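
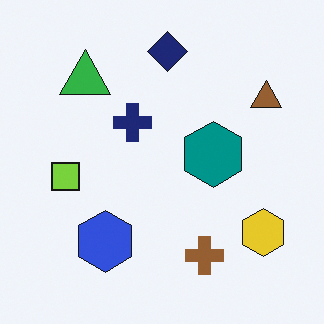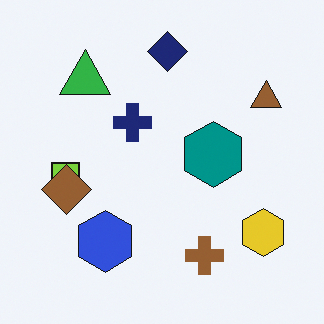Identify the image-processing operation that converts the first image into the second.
Overlaid with an additional brown diamond.

A brown diamond appears in the second image that is absent from the first.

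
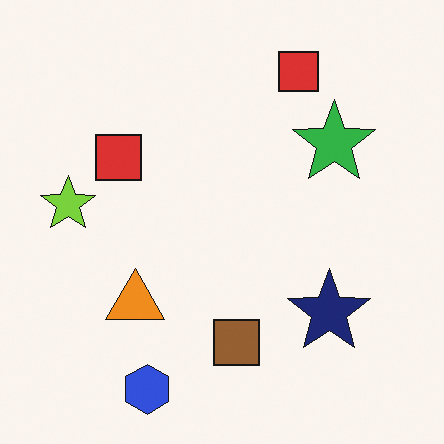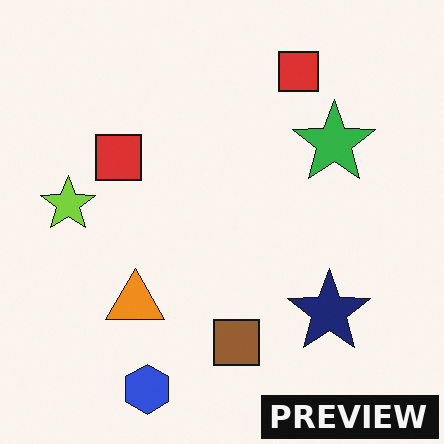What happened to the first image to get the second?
The image was watermarked with the text "PREVIEW" in the lower-right corner.

A dark label reading "PREVIEW" appears in the lower-right corner.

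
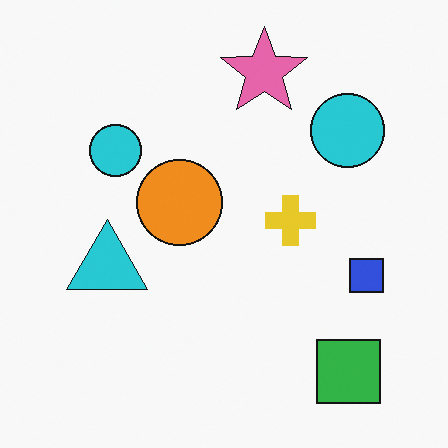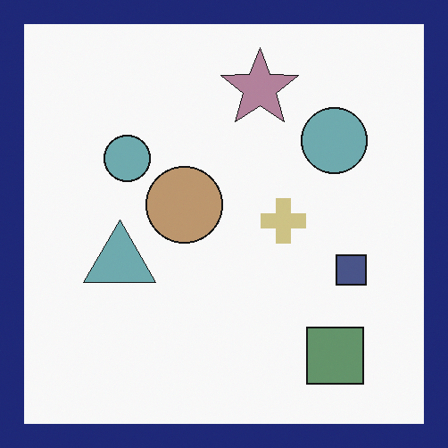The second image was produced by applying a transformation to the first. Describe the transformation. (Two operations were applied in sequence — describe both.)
The transformation is: made much more muted (saturation change), then framed with a navy border.

All colors are more muted and greyish — a global saturation change. A solid navy frame runs around the edge of the second image, with the content slightly shrunk inside it.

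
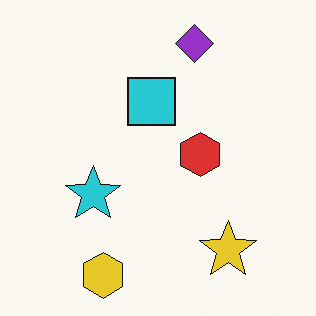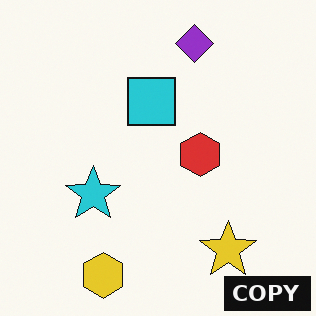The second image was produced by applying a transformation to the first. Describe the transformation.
This is the original image watermarked with the text "COPY" in the lower-right corner.

A dark label reading "COPY" appears in the lower-right corner.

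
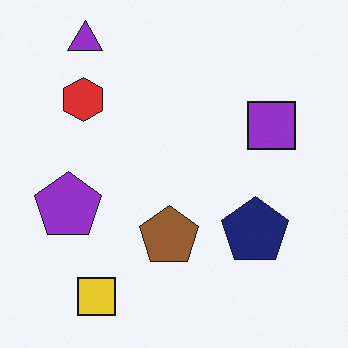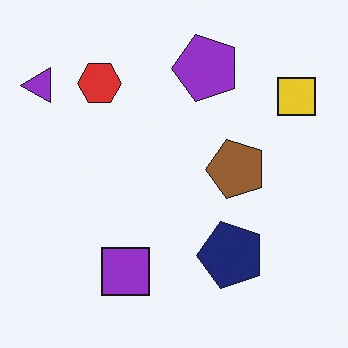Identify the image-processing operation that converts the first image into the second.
The transformation is: transposed (reflected across the top-left ↔ bottom-right diagonal).

Shapes have swapped their row and column positions — what was in the top-right is now in the bottom-left — a diagonal reflection.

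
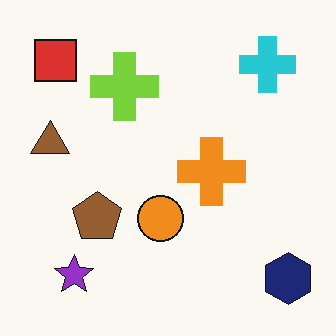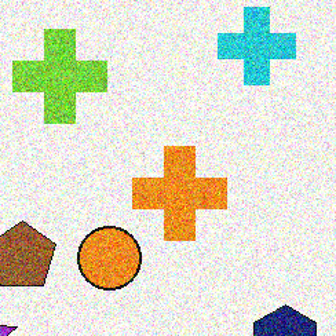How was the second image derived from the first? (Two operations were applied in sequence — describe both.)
This is the original image degraded with a thick layer of grain, then cropped slightly and scaled back up.

Random speckle covers the whole image, including the flat background. The visible shapes are larger and the field of view is narrower; shapes near the original edges may be partly or wholly outside the frame — a crop-and-rescale.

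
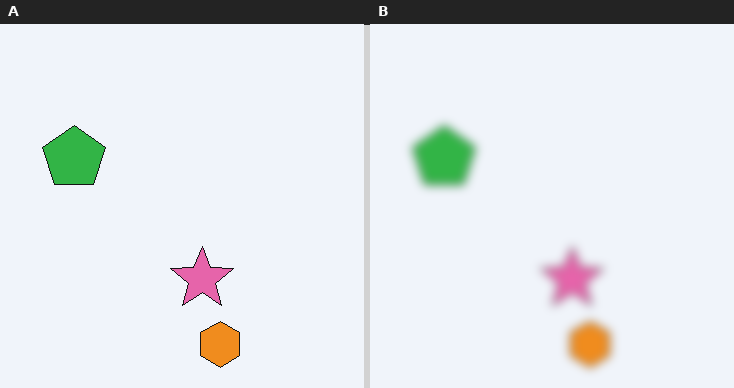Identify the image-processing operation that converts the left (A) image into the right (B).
It was strongly gaussian-blurred.

Shape edges and outlines are uniformly softened across the whole image.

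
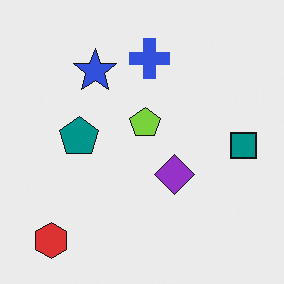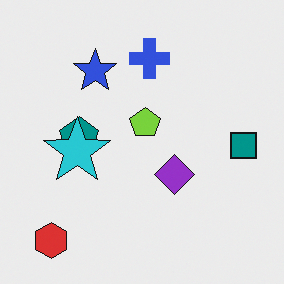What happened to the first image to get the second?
The second image is the first overlaid with an additional cyan star.

A cyan star appears in the second image that is absent from the first.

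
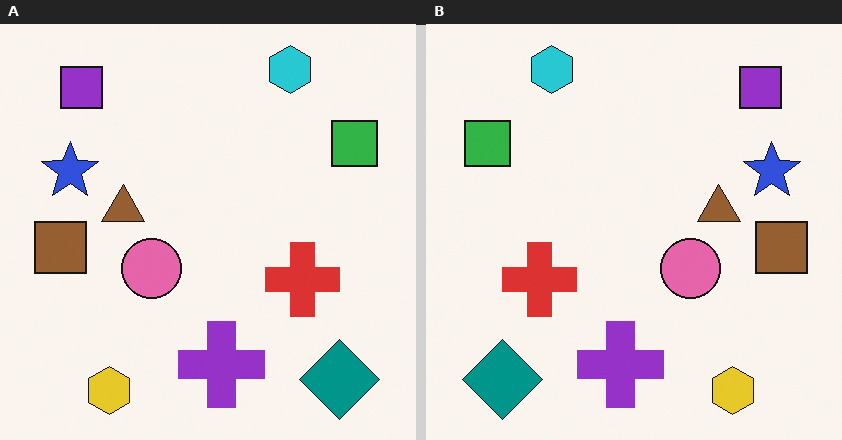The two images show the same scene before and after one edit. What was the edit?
It was flipped horizontally (left ↔ right).

The brown square is in the left of the left (A) image and the right of the right (B) — shapes on opposite sides of the vertical midline have swapped in a mirror flip.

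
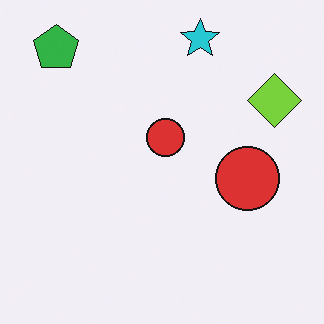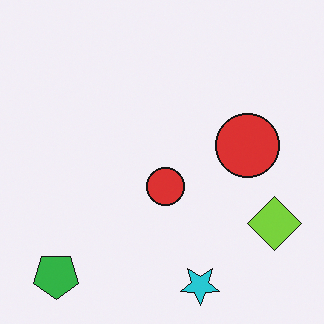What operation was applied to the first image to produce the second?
The second image is the first flipped vertically (top ↔ bottom).

The cyan star is in the top of the first image and the bottom of the second — shapes on opposite sides of the horizontal midline have swapped in a mirror flip.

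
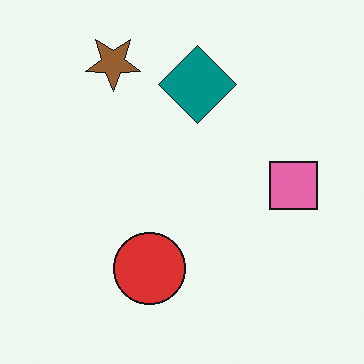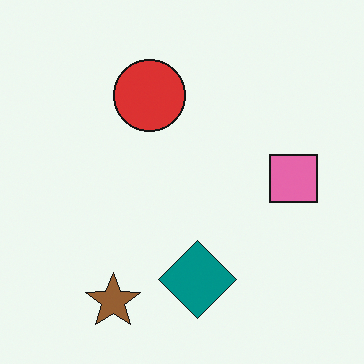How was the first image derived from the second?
The transformation is: flipped vertically (top ↔ bottom).

The brown star is in the bottom-left of the second image and the top-left of the first — shapes on opposite sides of the horizontal midline have swapped in a mirror flip.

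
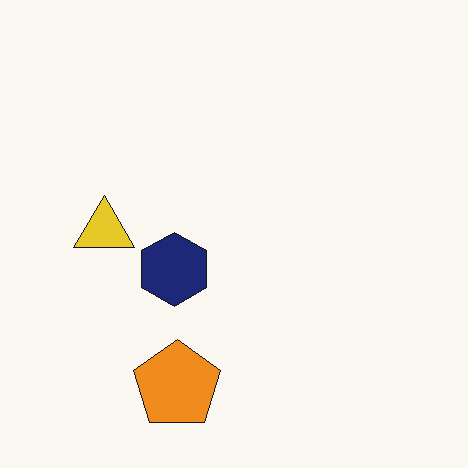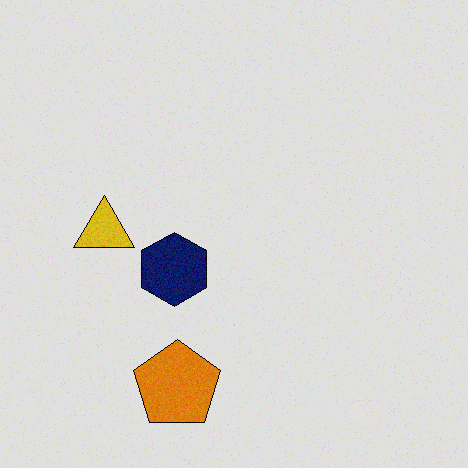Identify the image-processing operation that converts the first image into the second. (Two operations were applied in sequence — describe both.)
The image was degraded with light additive noise, then posterized to a reduced palette.

Random speckle covers the whole image, including the flat background. Each flat color has snapped to a coarser quantized level — most visibly, the near-white background has dropped to a flat grey.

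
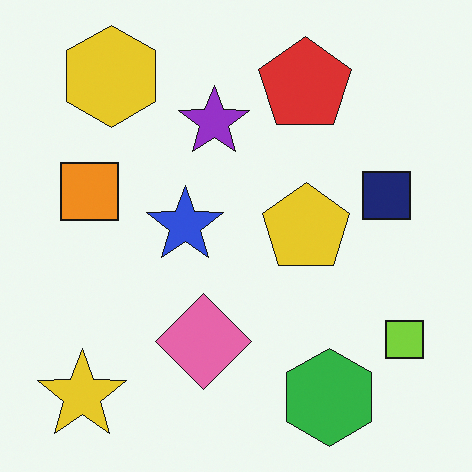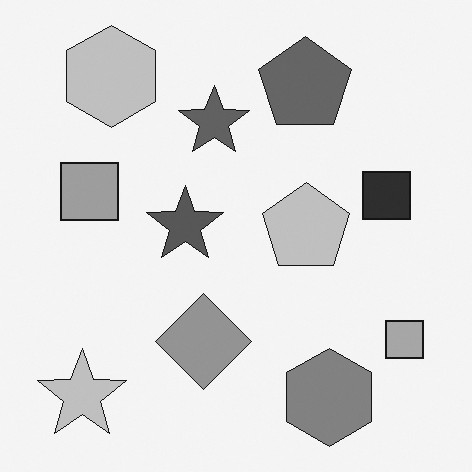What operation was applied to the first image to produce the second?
The second image is the first converted to grayscale.

All color is removed — every shape is now a shade of grey.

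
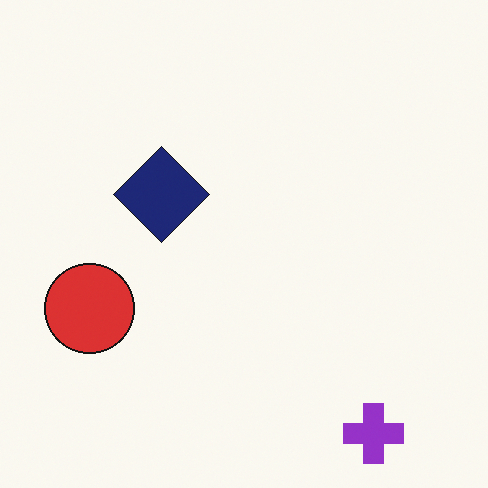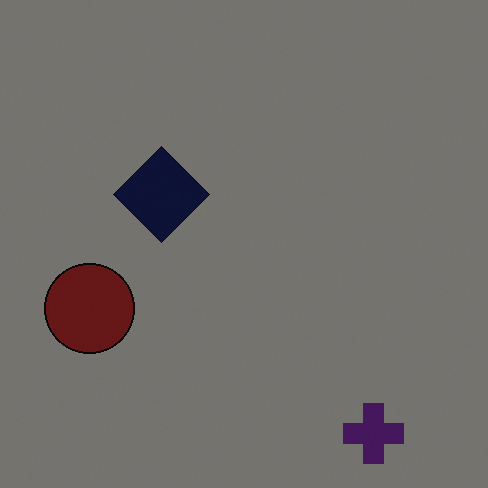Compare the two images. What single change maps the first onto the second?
The image was darkened a lot.

Every pixel — background and shapes alike — is uniformly darkened.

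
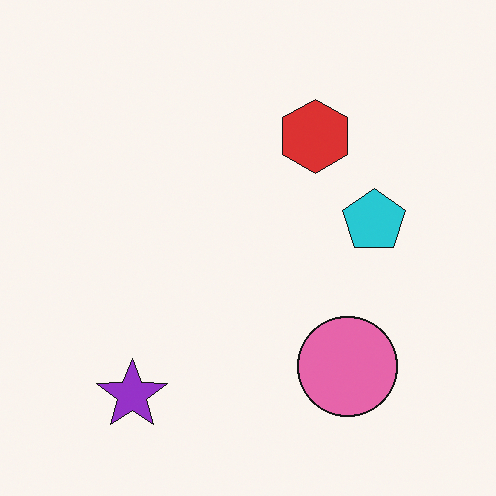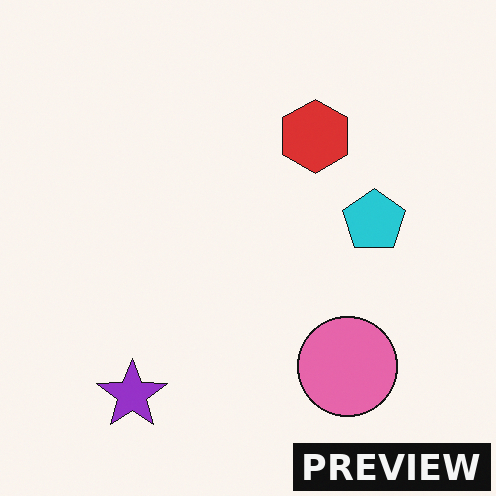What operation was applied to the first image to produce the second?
The image was watermarked with the text "PREVIEW" in the lower-right corner.

A dark label reading "PREVIEW" appears in the lower-right corner.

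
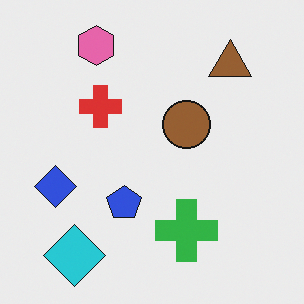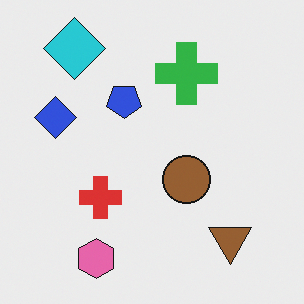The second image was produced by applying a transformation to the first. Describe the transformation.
This is the original image flipped vertically (top ↔ bottom).

The pink hexagon is in the top-left of the first image and the bottom-left of the second — shapes on opposite sides of the horizontal midline have swapped in a mirror flip.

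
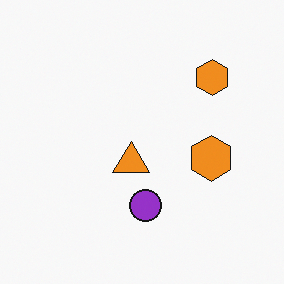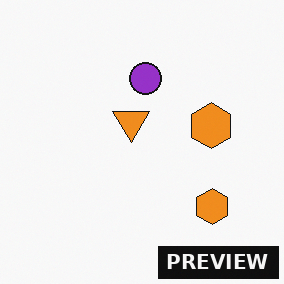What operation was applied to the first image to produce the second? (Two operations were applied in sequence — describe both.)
This is the original image flipped vertically (top ↔ bottom), then watermarked with the text "PREVIEW" in the lower-right corner.

The purple circle is in the bottom of the first image and the top of the second — shapes on opposite sides of the horizontal midline have swapped in a mirror flip. A dark label reading "PREVIEW" appears in the lower-right corner.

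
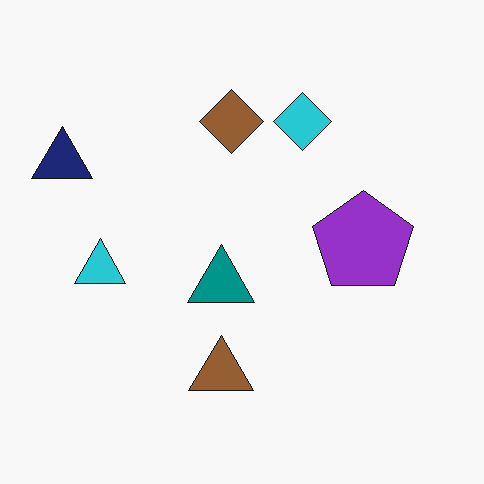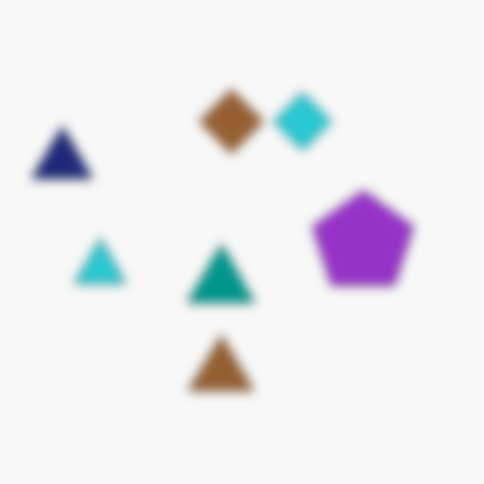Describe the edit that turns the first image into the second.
The image was heavily blurred.

Shape edges and outlines are uniformly softened across the whole image.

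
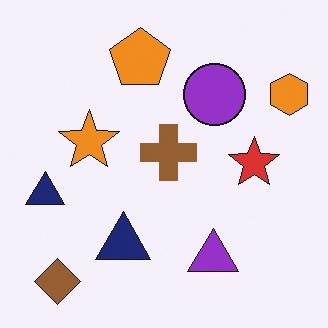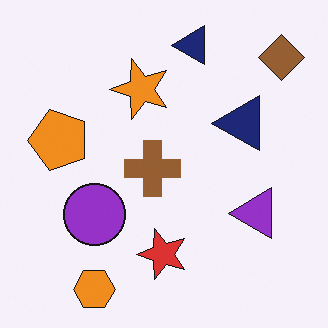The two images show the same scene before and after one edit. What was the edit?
This is the original image transposed (reflected across the top-left ↔ bottom-right diagonal).

Shapes have swapped their row and column positions — what was in the top-right is now in the bottom-left — a diagonal reflection.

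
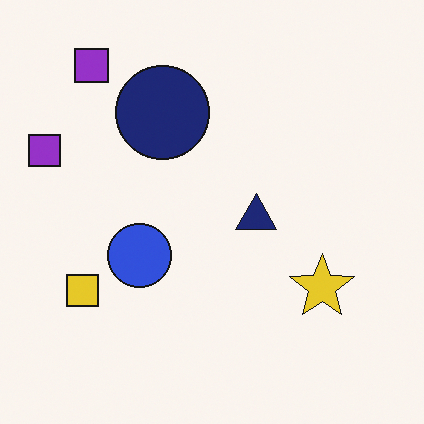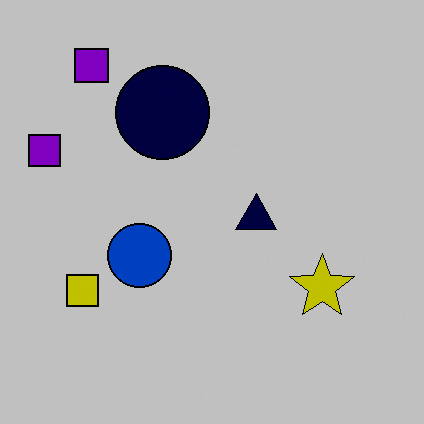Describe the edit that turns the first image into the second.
This is the original image heavily posterized to just a handful of flat colors.

Each flat color has snapped to a coarser quantized level — most visibly, the near-white background has dropped to a flat grey.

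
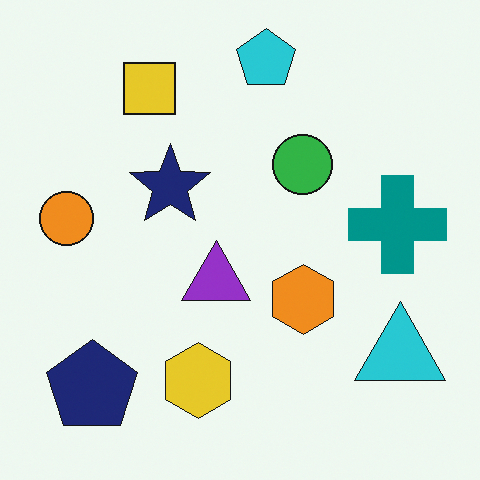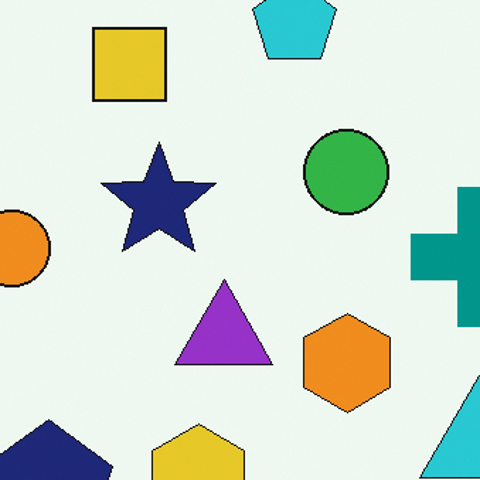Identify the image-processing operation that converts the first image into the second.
This is the original image cropped to a modestly smaller region and rescaled.

The visible shapes are larger and the field of view is narrower; shapes near the original edges may be partly or wholly outside the frame — a crop-and-rescale.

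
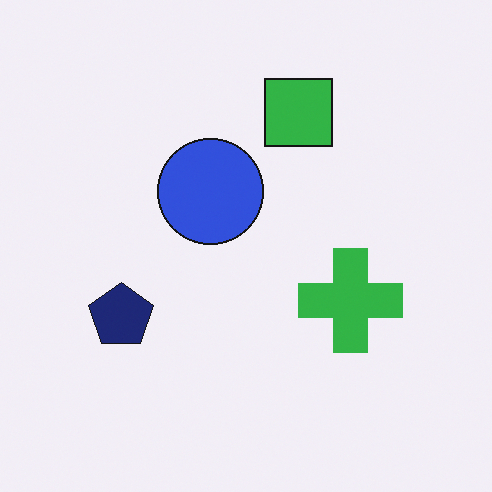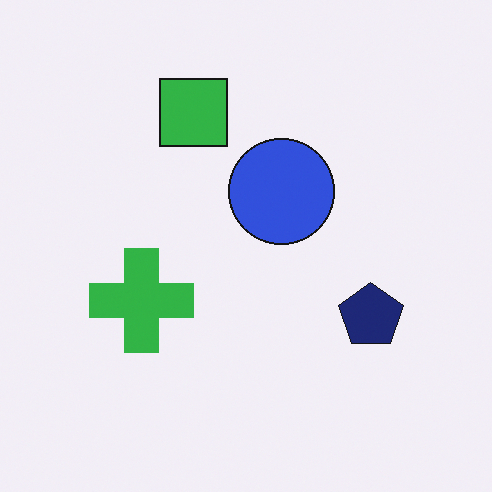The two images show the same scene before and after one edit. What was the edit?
The second image is the first flipped horizontally (left ↔ right).

The navy pentagon is in the left of the first image and the right of the second — shapes on opposite sides of the vertical midline have swapped in a mirror flip.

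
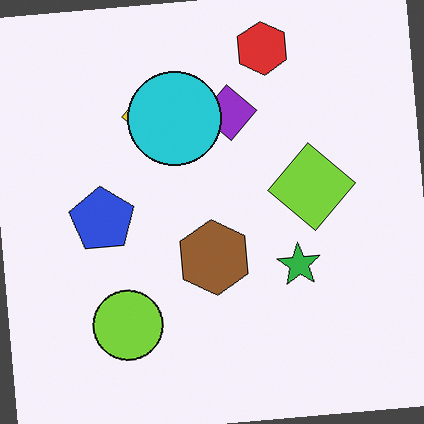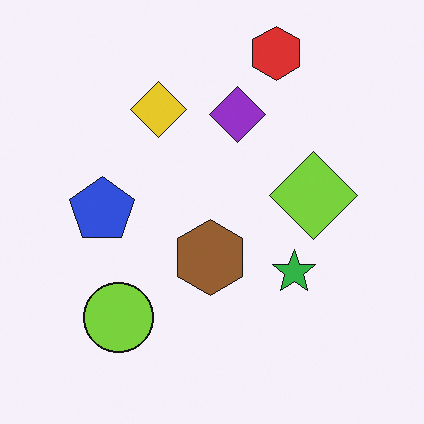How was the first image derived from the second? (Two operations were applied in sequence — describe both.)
Rotated counter-clockwise by a small amount, then overlaid with an additional cyan circle.

Every shape is tilted by the same angle and the image corners show triangular fill wedges — a whole-image rotation by a non-right angle. A cyan circle appears in the first image that is absent from the second.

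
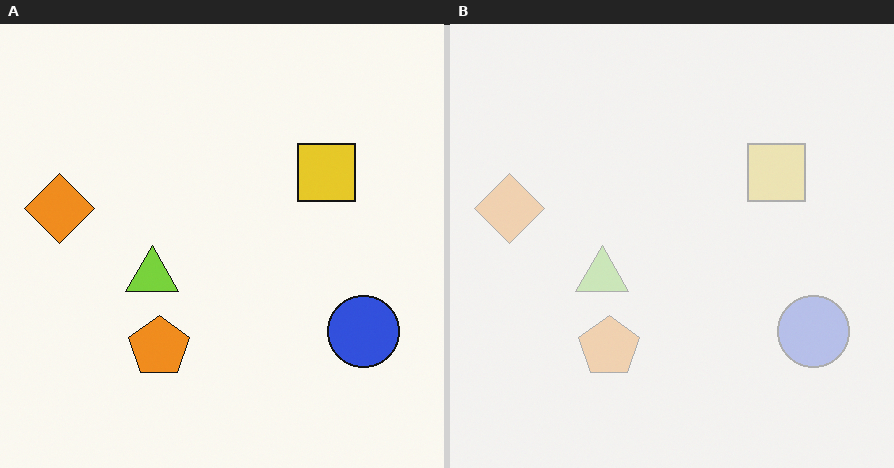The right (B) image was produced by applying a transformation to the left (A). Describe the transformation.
The image was given much lower contrast.

Tones are pushed toward mid-grey across the whole image — a global contrast change.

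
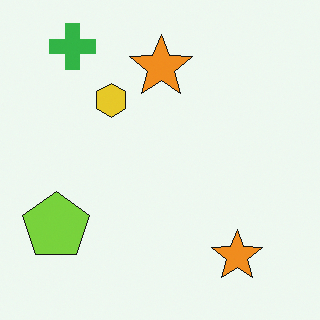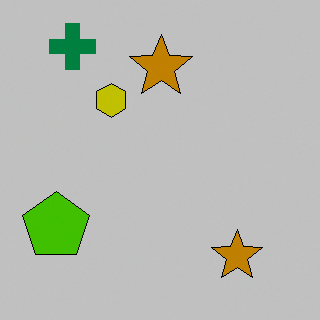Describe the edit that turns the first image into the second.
It was heavily posterized to just a handful of flat colors.

Each flat color has snapped to a coarser quantized level — most visibly, the near-white background has dropped to a flat grey.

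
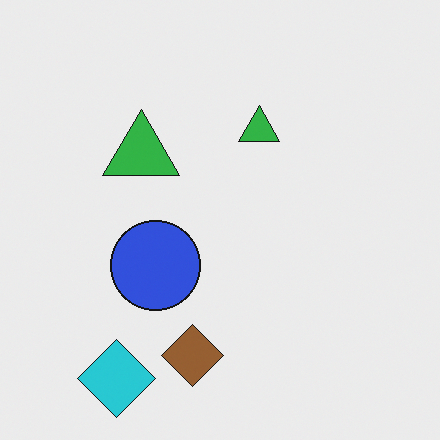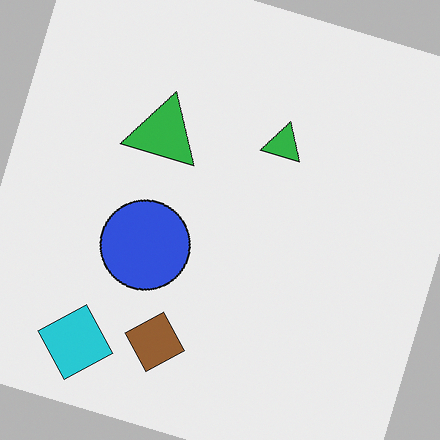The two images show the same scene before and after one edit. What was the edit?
The image was rotated clockwise by a clearly visible amount.

Every shape is tilted by the same angle and the image corners show triangular fill wedges — a whole-image rotation by a non-right angle.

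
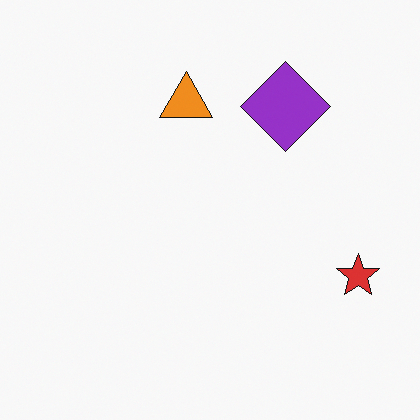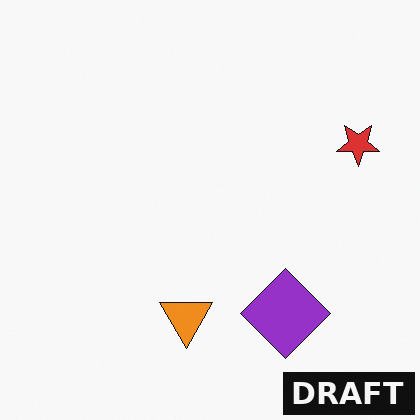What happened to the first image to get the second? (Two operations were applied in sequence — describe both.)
Flipped vertically (top ↔ bottom), then watermarked with the text "DRAFT" in the lower-right corner.

The orange triangle is in the top of the first image and the bottom of the second — shapes on opposite sides of the horizontal midline have swapped in a mirror flip. A dark label reading "DRAFT" appears in the lower-right corner.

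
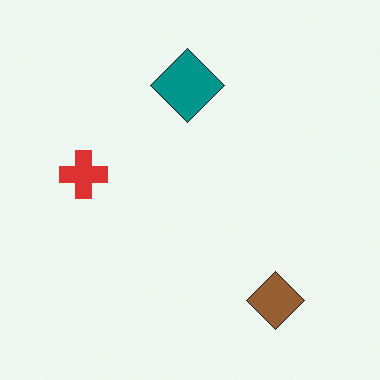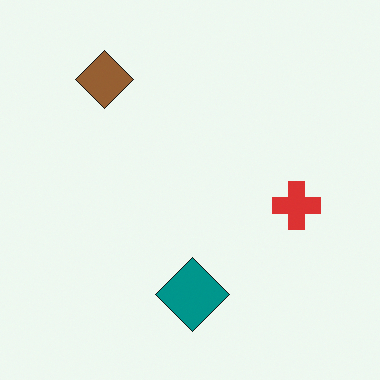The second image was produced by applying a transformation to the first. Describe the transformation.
The image was rotated 180°.

The brown diamond sits in the bottom-right of the first image and the top-left of the second — consistent with a whole-image 180° rotation.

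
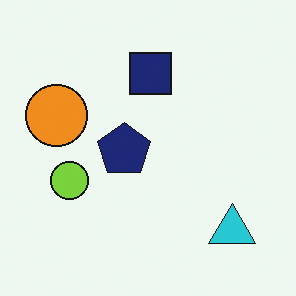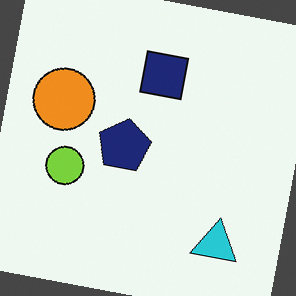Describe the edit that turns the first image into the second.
Rotated clockwise by a slight angle.

Every shape is tilted by the same angle and the image corners show triangular fill wedges — a whole-image rotation by a non-right angle.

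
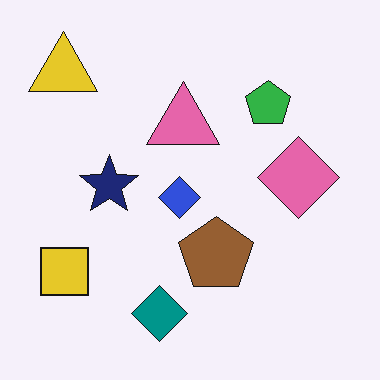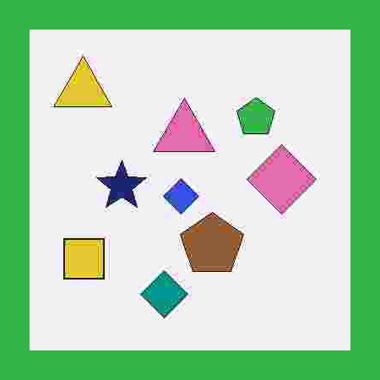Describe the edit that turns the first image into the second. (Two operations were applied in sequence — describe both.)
It was heavily JPEG-compressed with obvious blocking artifacts, then framed with a green border.

Blocky 8×8 compression artifacts appear around shape edges and the flat background shows ringing — characteristic JPEG degradation. A solid green frame runs around the edge of the second image, with the content slightly shrunk inside it.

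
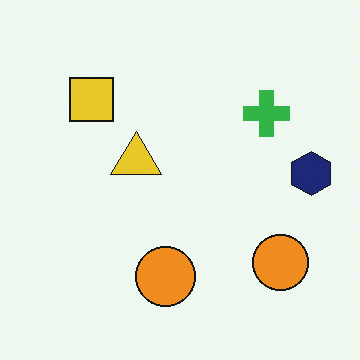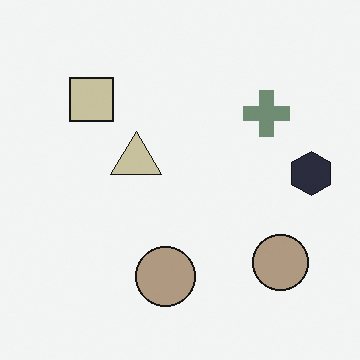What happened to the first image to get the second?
It was made much more muted (saturation change).

All colors are more muted and greyish — a global saturation change.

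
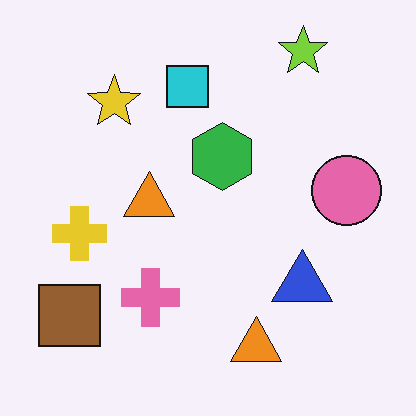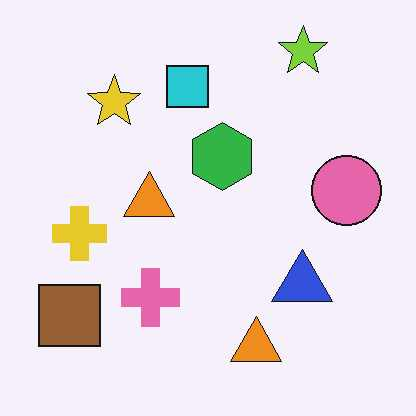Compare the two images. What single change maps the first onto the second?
JPEG-compressed with visible artifacts.

Blocky 8×8 compression artifacts appear around shape edges and the flat background shows ringing — characteristic JPEG degradation.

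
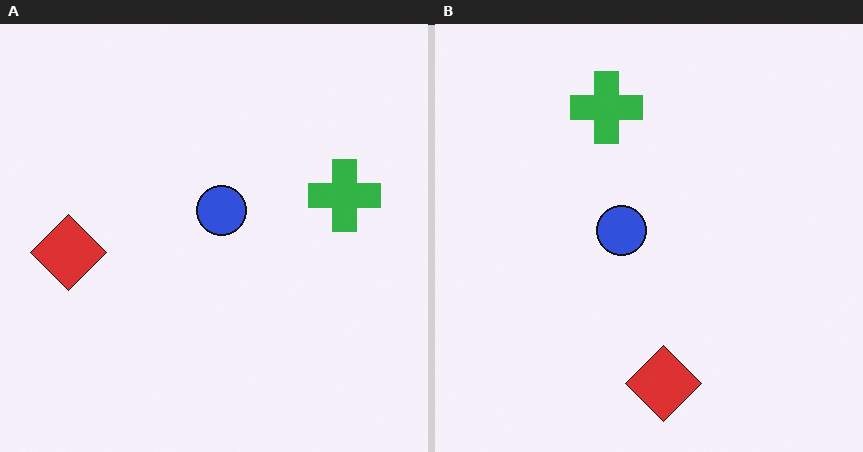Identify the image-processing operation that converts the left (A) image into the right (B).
The image was rotated 90° counter-clockwise.

The red diamond sits in the left of the left (A) image and the bottom of the right (B) — consistent with a whole-image 90° counter-clockwise rotation.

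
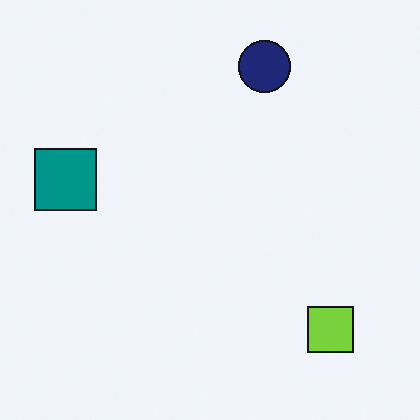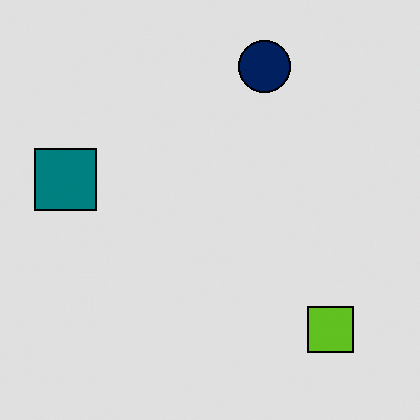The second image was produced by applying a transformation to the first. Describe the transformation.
Moderately posterized.

Each flat color has snapped to a coarser quantized level — most visibly, the near-white background has dropped to a flat grey.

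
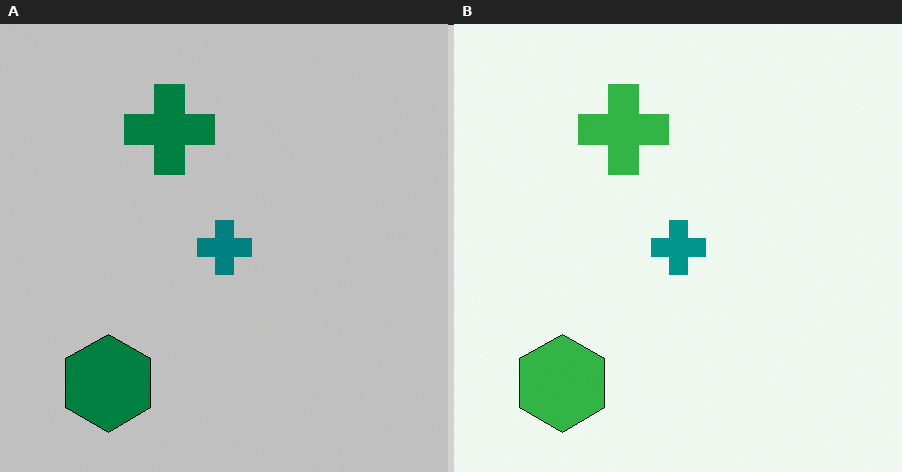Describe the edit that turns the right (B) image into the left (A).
The left (A) image is the right (B) aggressively posterized.

Each flat color has snapped to a coarser quantized level — most visibly, the near-white background has dropped to a flat grey.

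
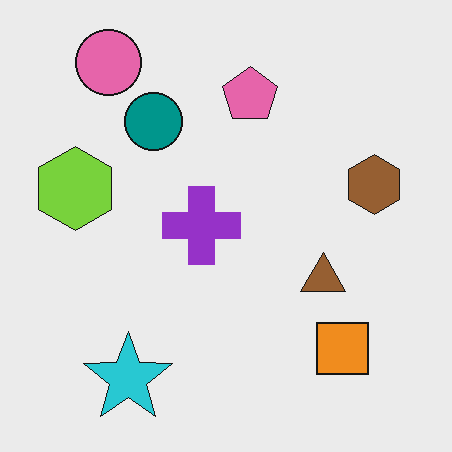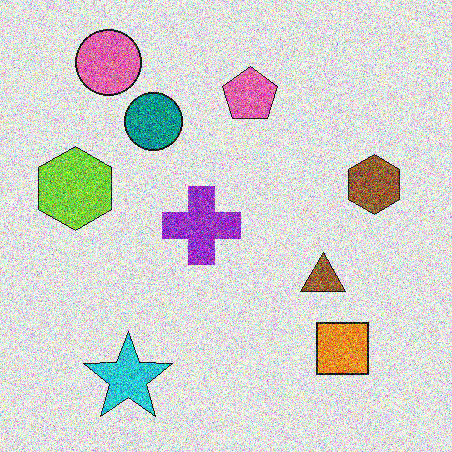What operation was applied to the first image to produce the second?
This is the original image degraded with strong gaussian noise.

Random speckle covers the whole image, including the flat background.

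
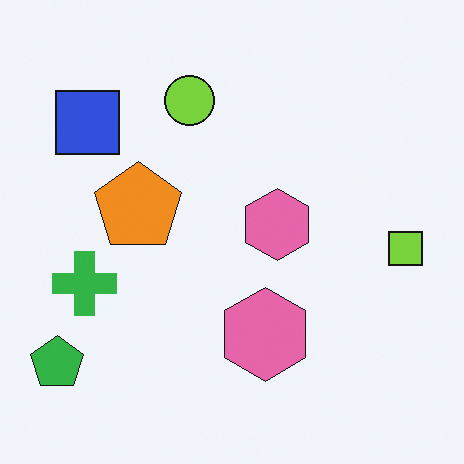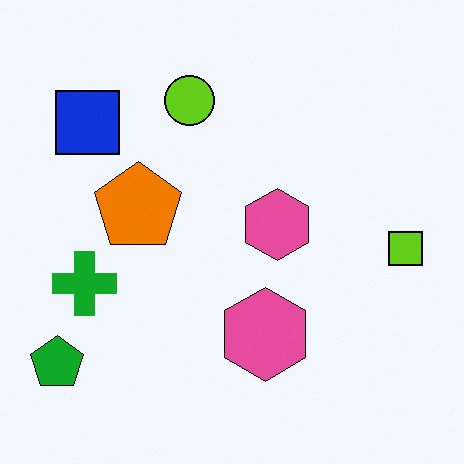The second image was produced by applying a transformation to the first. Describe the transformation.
The transformation is: given slightly increased contrast.

Tones are pushed away from mid-grey across the whole image — a global contrast change.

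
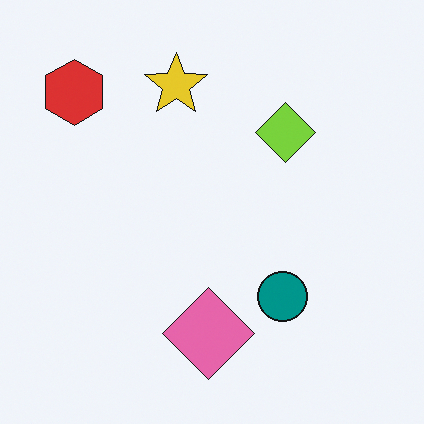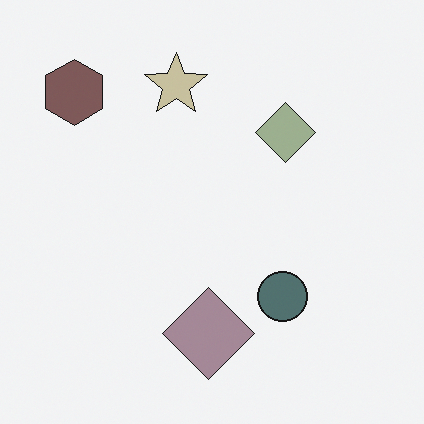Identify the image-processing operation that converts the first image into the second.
The image was heavily desaturated.

All colors are more muted and greyish — a global saturation change.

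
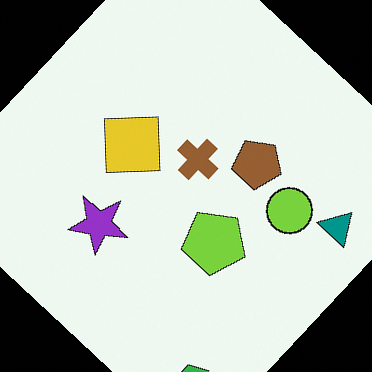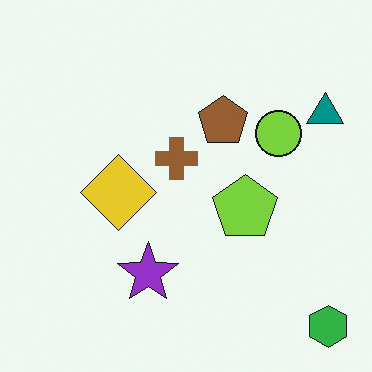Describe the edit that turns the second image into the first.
The transformation is: rotated clockwise by a large amount — several tens of degrees.

Every shape is tilted by the same angle and the image corners show triangular fill wedges — a whole-image rotation by a non-right angle.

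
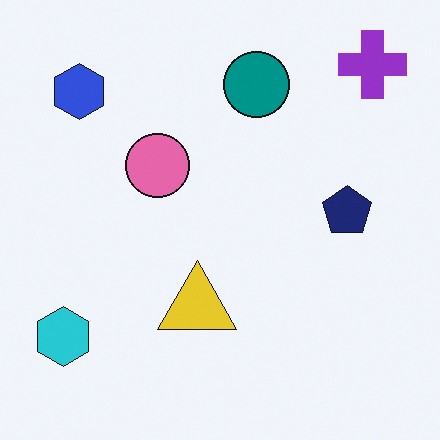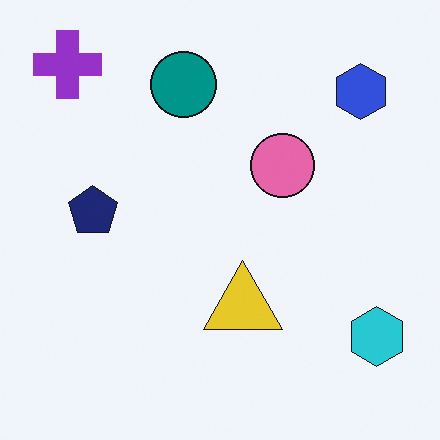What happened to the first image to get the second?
The second image is the first flipped horizontally (left ↔ right).

The cyan hexagon is in the bottom-left of the first image and the bottom-right of the second — shapes on opposite sides of the vertical midline have swapped in a mirror flip.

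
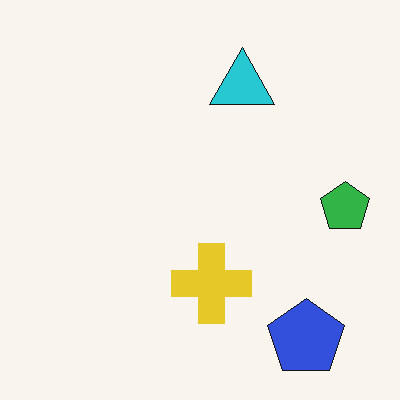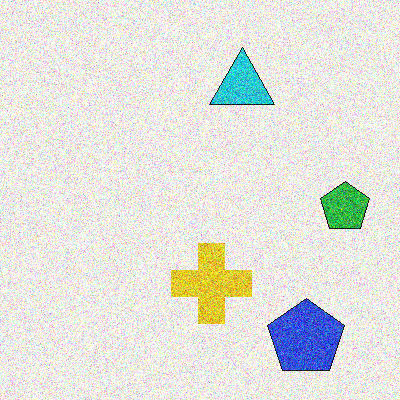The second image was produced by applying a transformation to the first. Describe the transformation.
Degraded with strong gaussian noise.

Random speckle covers the whole image, including the flat background.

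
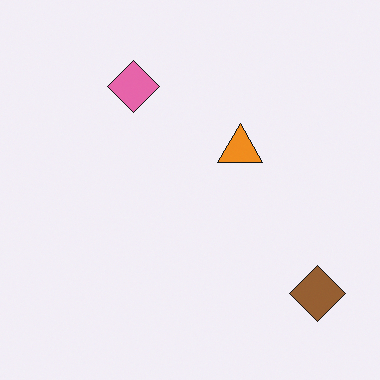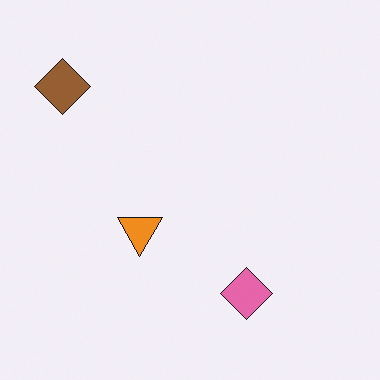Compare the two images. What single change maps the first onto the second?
It was rotated 180°.

The brown diamond sits in the bottom-right of the first image and the top-left of the second — consistent with a whole-image 180° rotation.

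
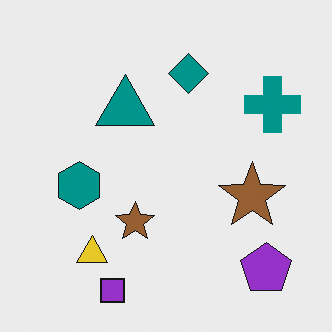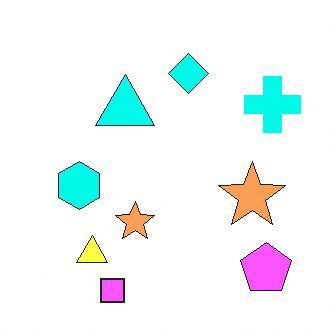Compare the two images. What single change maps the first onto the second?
The image was brightened a lot.

Every pixel — background and shapes alike — is uniformly brightened.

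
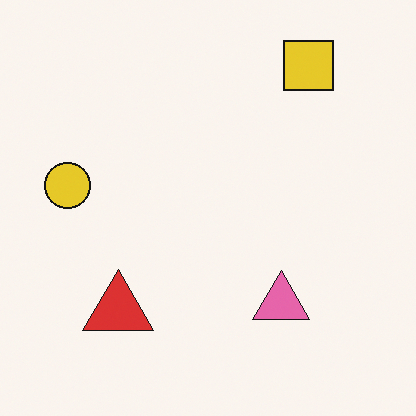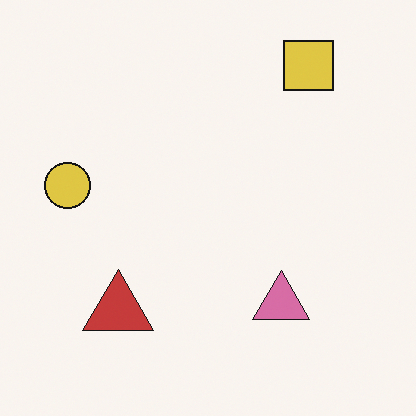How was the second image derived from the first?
The image was slightly desaturated.

All colors are more muted and greyish — a global saturation change.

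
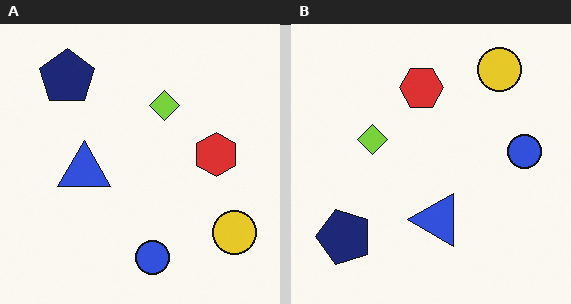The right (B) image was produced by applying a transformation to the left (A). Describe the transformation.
The image was rotated 90° counter-clockwise.

The yellow circle sits in the bottom-right of the left (A) image and the top-right of the right (B) — consistent with a whole-image 90° counter-clockwise rotation.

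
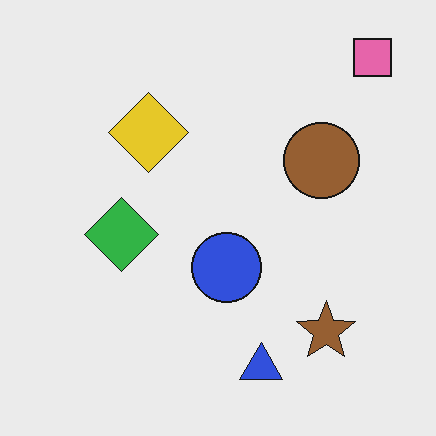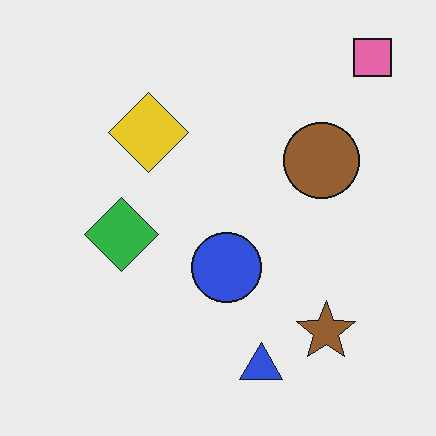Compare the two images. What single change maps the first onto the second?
The transformation is: JPEG-compressed with visible artifacts.

Blocky 8×8 compression artifacts appear around shape edges and the flat background shows ringing — characteristic JPEG degradation.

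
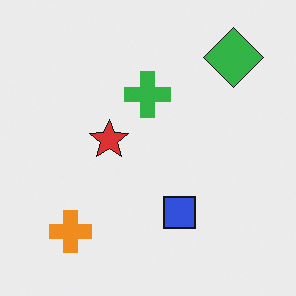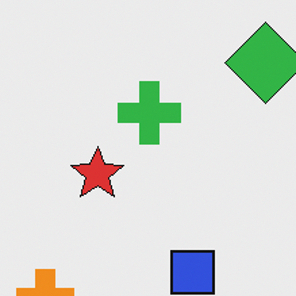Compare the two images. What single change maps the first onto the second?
Cropped slightly and scaled back up.

The visible shapes are larger and the field of view is narrower; shapes near the original edges may be partly or wholly outside the frame — a crop-and-rescale.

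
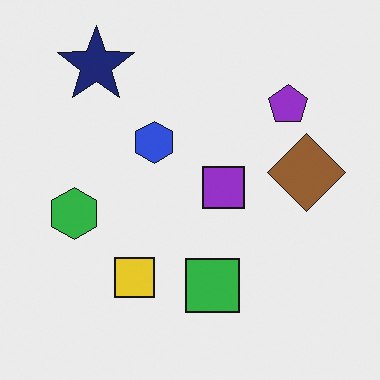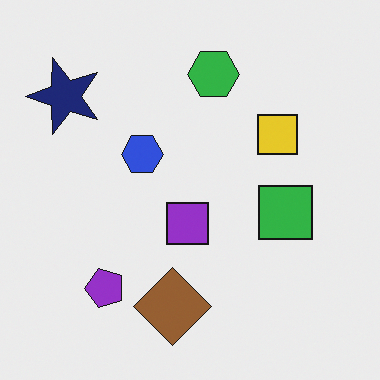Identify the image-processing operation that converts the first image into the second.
The second image is the first transposed (reflected across the top-left ↔ bottom-right diagonal).

Shapes have swapped their row and column positions — what was in the top-right is now in the bottom-left — a diagonal reflection.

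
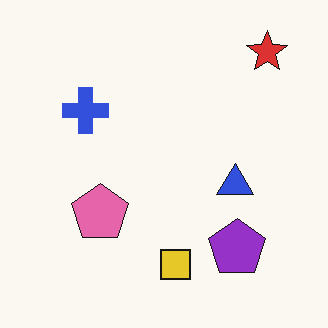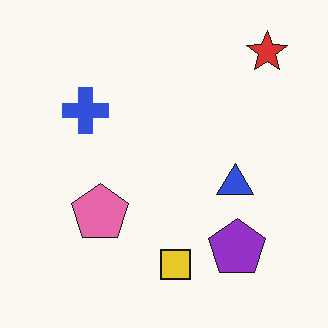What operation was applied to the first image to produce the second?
Given moderate JPEG compression.

Blocky 8×8 compression artifacts appear around shape edges and the flat background shows ringing — characteristic JPEG degradation.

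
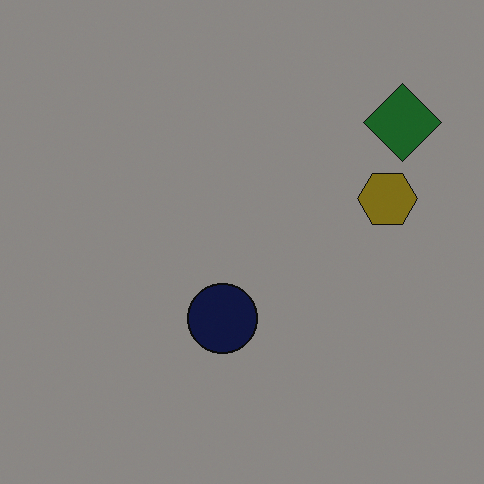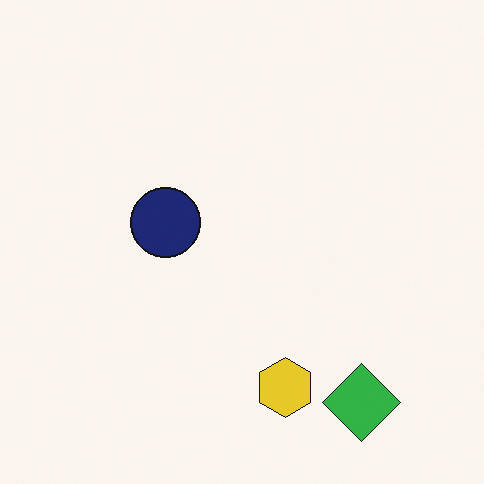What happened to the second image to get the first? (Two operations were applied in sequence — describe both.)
It was rotated 90° counter-clockwise, then noticeably darkened.

The green diamond sits in the bottom-right of the second image and the top-right of the first — consistent with a whole-image 90° counter-clockwise rotation. Every pixel — background and shapes alike — is uniformly darkened.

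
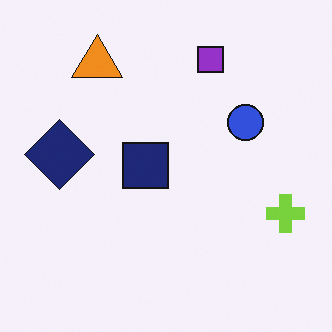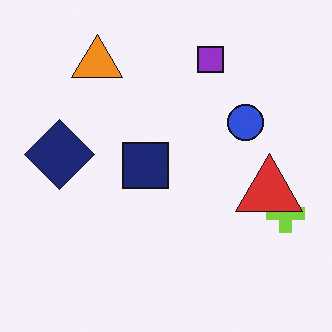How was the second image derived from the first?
This is the original image overlaid with an additional red triangle.

A red triangle appears in the second image that is absent from the first.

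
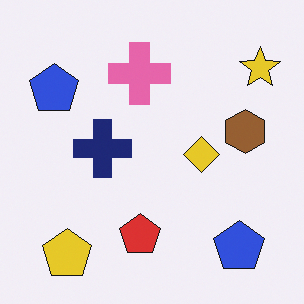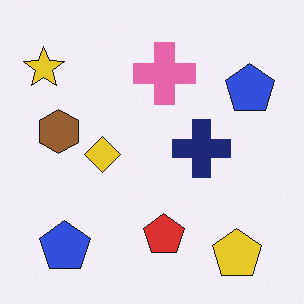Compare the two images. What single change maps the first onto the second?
The transformation is: flipped horizontally (left ↔ right).

The yellow star is in the top-right of the first image and the top-left of the second — shapes on opposite sides of the vertical midline have swapped in a mirror flip.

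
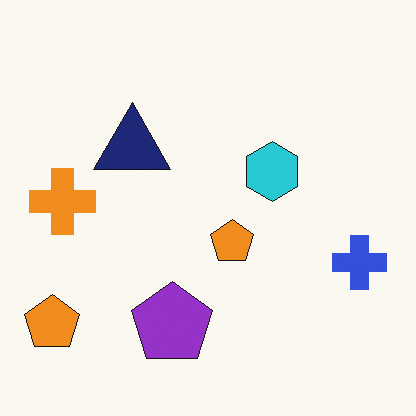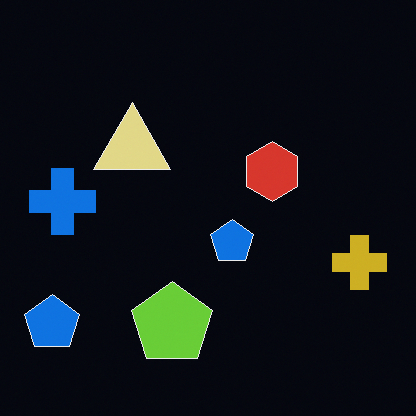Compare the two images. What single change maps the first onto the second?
It was color-inverted (negative).

The light background has become dark and every shape's color is its complement — a photographic negative.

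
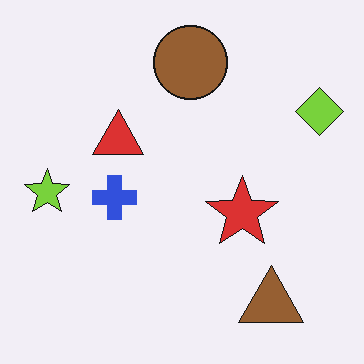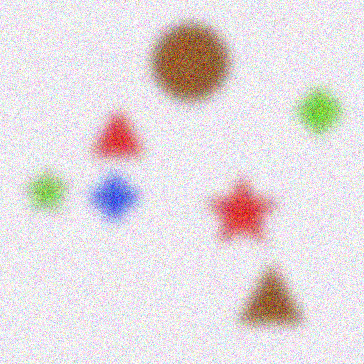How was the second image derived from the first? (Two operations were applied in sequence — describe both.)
The second image is the first strongly gaussian-blurred, then degraded with visible gaussian noise.

Shape edges and outlines are uniformly softened across the whole image. Random speckle covers the whole image, including the flat background.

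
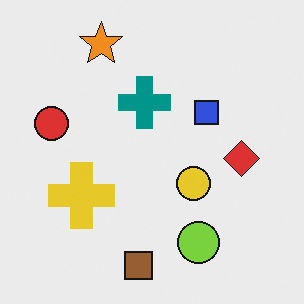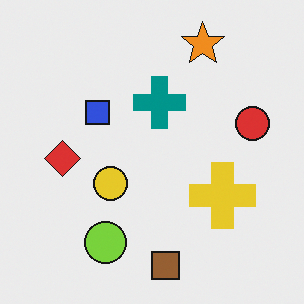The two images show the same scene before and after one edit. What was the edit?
The transformation is: flipped horizontally (left ↔ right).

The red circle is in the left of the first image and the right of the second — shapes on opposite sides of the vertical midline have swapped in a mirror flip.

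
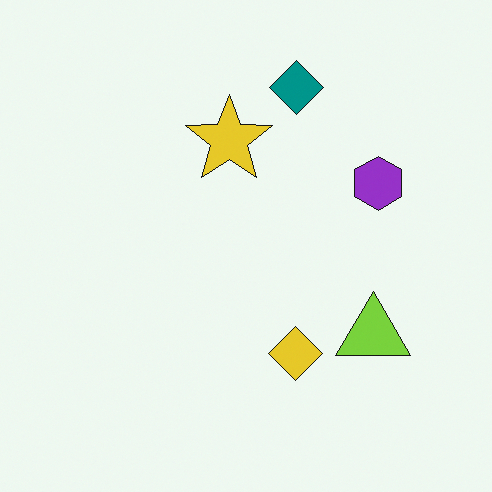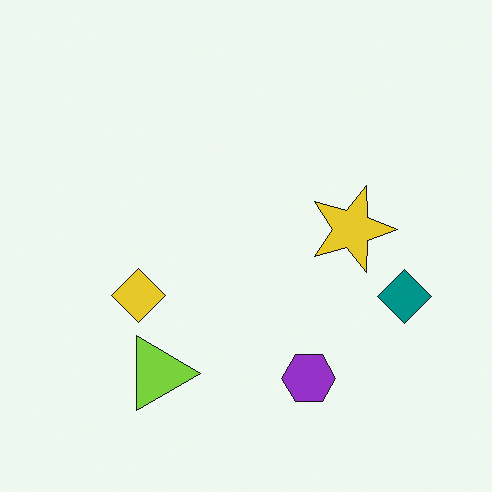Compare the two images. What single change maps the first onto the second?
The transformation is: rotated 90° clockwise.

The teal diamond sits in the top of the first image and the right of the second — consistent with a whole-image 90° clockwise rotation.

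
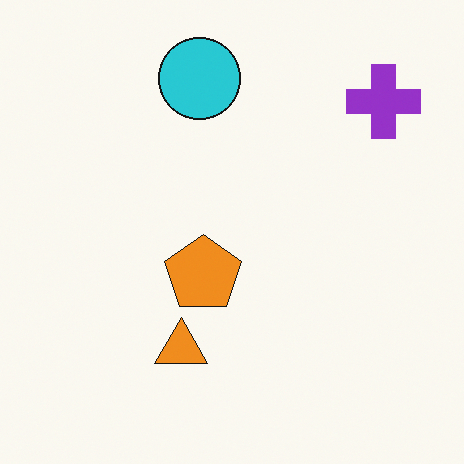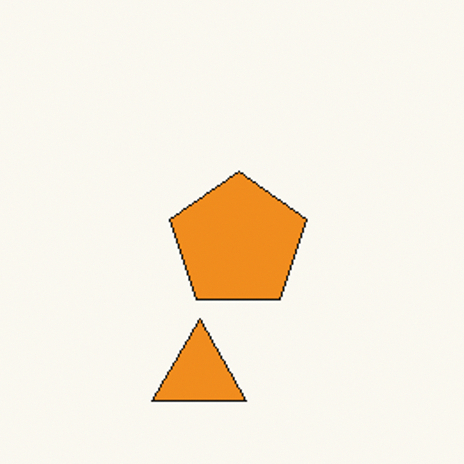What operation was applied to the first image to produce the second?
The second image is the first cropped to a noticeably smaller region and rescaled.

The visible shapes are larger and the field of view is narrower; shapes near the original edges may be partly or wholly outside the frame — a crop-and-rescale.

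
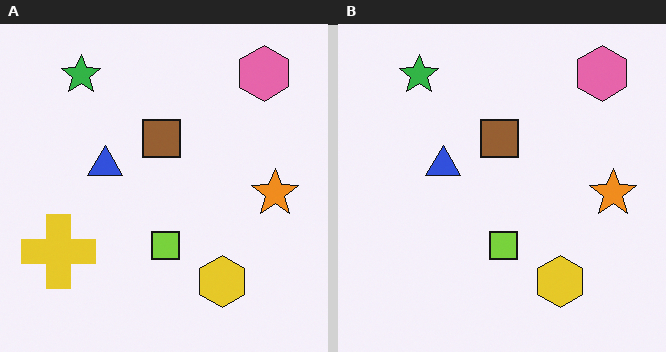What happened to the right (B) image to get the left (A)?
This is the original image overlaid with an additional yellow cross.

A yellow cross appears in the left (A) image that is absent from the right (B).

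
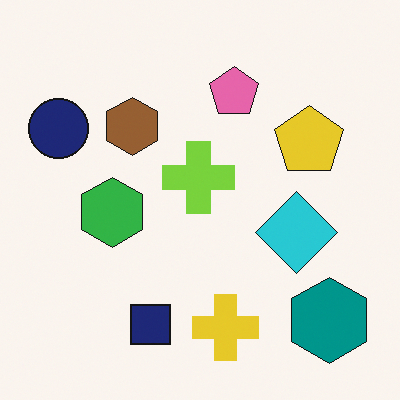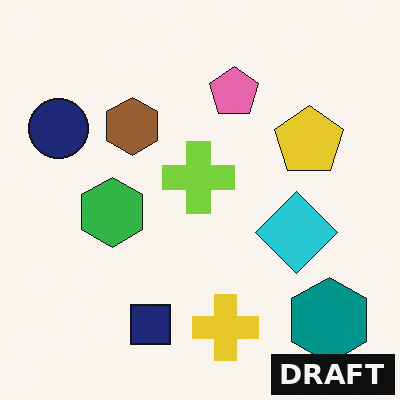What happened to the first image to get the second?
It was watermarked with the text "DRAFT" in the lower-right corner.

A dark label reading "DRAFT" appears in the lower-right corner.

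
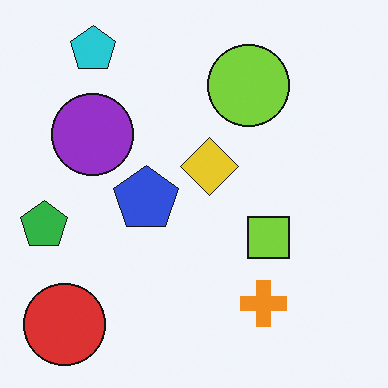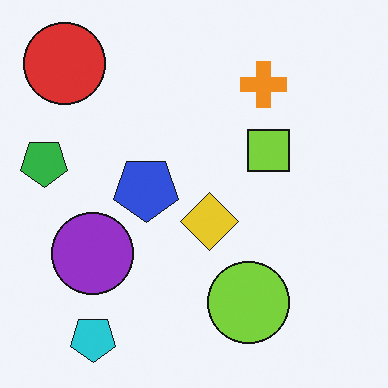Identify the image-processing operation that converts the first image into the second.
It was flipped vertically (top ↔ bottom).

The cyan pentagon is in the top-left of the first image and the bottom-left of the second — shapes on opposite sides of the horizontal midline have swapped in a mirror flip.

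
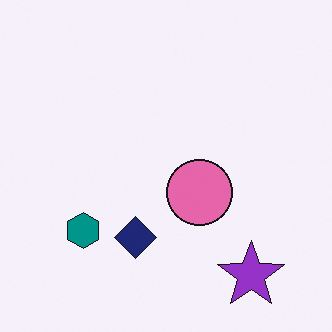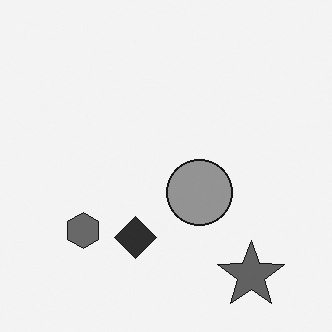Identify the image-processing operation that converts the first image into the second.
It was converted to grayscale.

All color is removed — every shape is now a shade of grey.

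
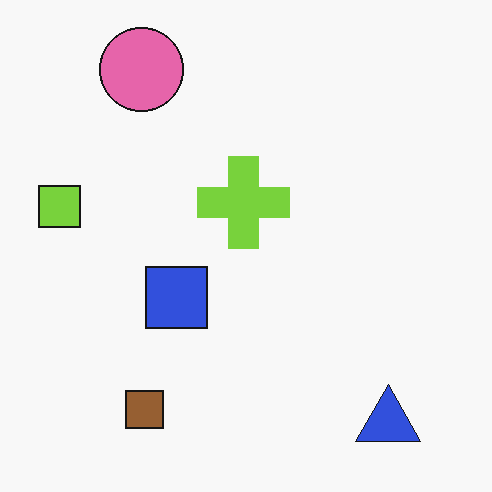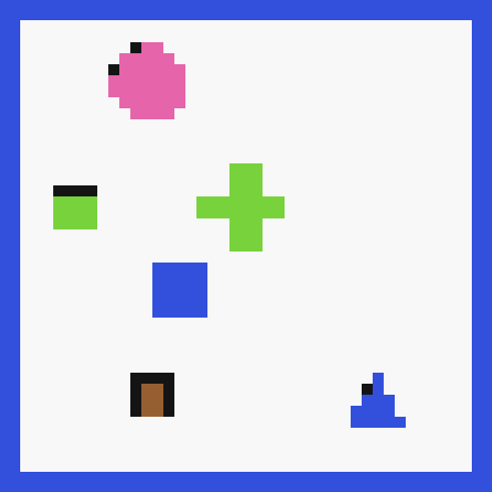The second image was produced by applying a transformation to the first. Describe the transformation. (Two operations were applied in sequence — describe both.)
It was coarsely pixelated, then framed with a blue border.

Shapes are reduced to large square blocks; fine edges and outlines are lost — a downscale-then-upscale (mosaic) effect. A solid blue frame runs around the edge of the second image, with the content slightly shrunk inside it.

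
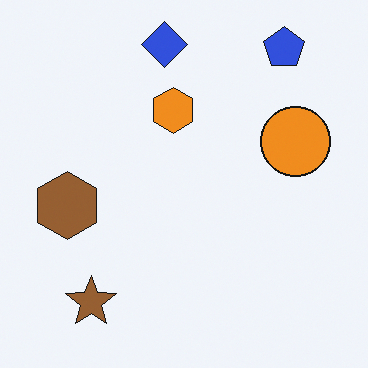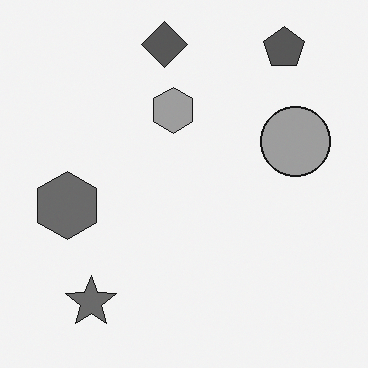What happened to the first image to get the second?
Converted to grayscale.

All color is removed — every shape is now a shade of grey.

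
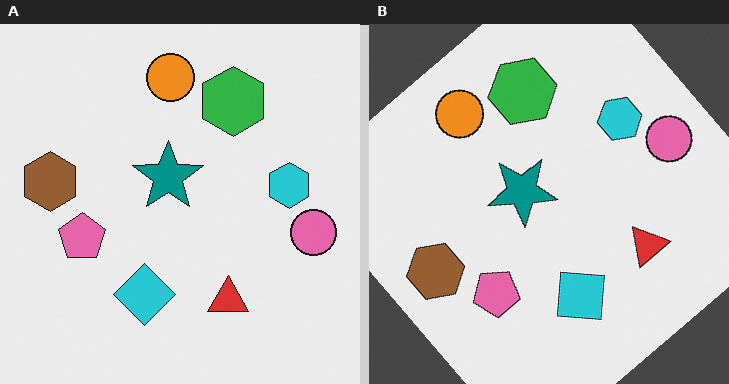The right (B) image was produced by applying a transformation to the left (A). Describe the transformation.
Rotated counter-clockwise by a large amount — several tens of degrees.

Every shape is tilted by the same angle and the image corners show triangular fill wedges — a whole-image rotation by a non-right angle.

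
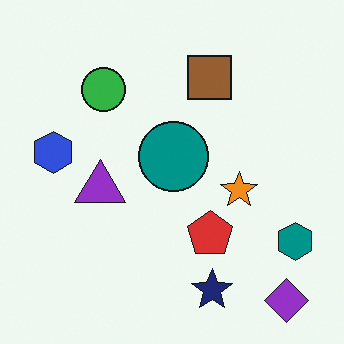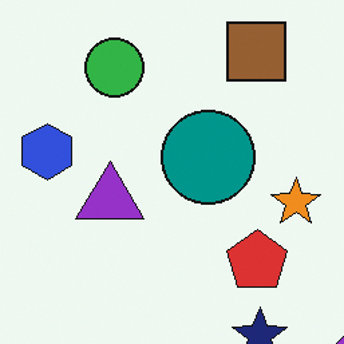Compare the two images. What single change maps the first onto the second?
The transformation is: cropped slightly and scaled back up.

The visible shapes are larger and the field of view is narrower; shapes near the original edges may be partly or wholly outside the frame — a crop-and-rescale.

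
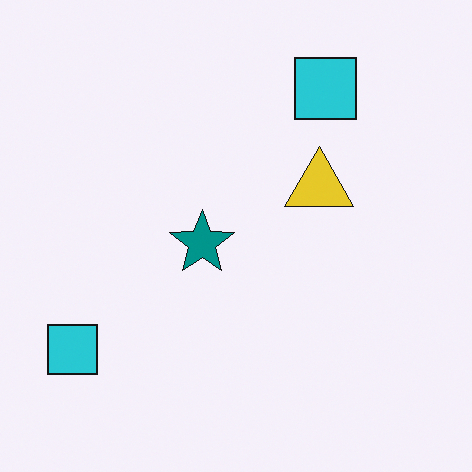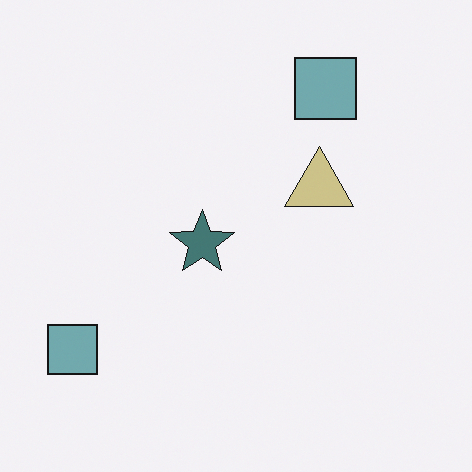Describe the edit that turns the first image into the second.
The transformation is: made much more muted (saturation change).

All colors are more muted and greyish — a global saturation change.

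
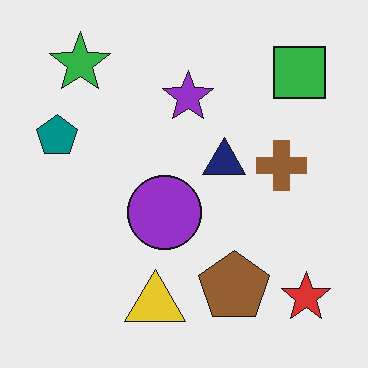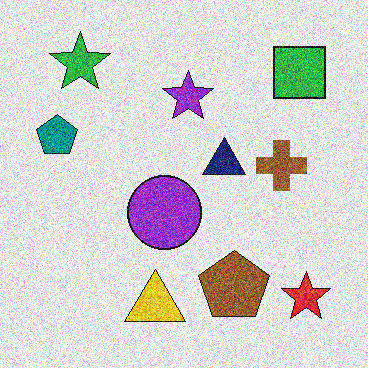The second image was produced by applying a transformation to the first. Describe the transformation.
The image was degraded with heavy additive noise.

Random speckle covers the whole image, including the flat background.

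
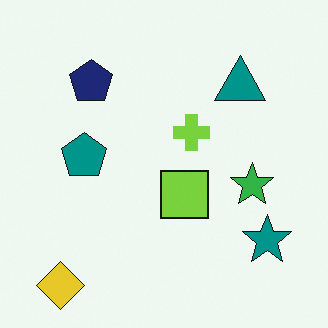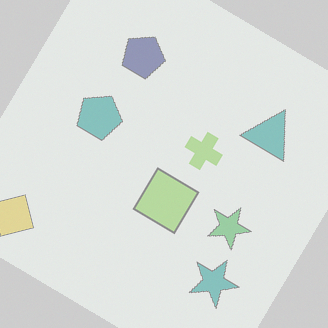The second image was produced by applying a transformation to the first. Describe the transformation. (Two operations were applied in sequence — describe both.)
The image was rotated clockwise by a large amount — several tens of degrees, then given much lower contrast.

Every shape is tilted by the same angle and the image corners show triangular fill wedges — a whole-image rotation by a non-right angle. Tones are pushed toward mid-grey across the whole image — a global contrast change.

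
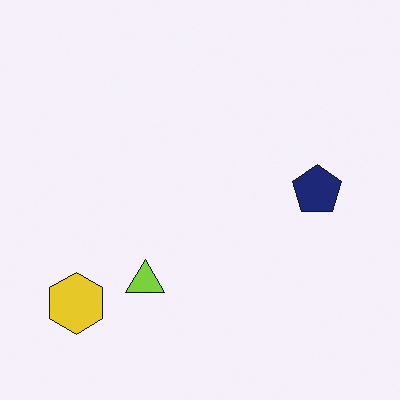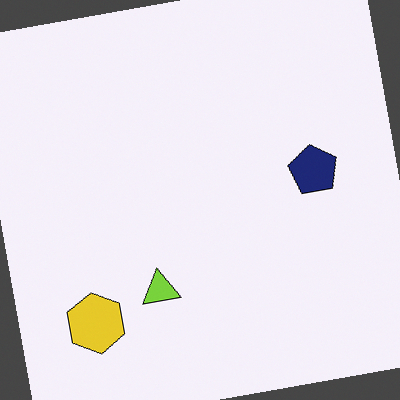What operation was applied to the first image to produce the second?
It was rotated counter-clockwise by a slight angle.

Every shape is tilted by the same angle and the image corners show triangular fill wedges — a whole-image rotation by a non-right angle.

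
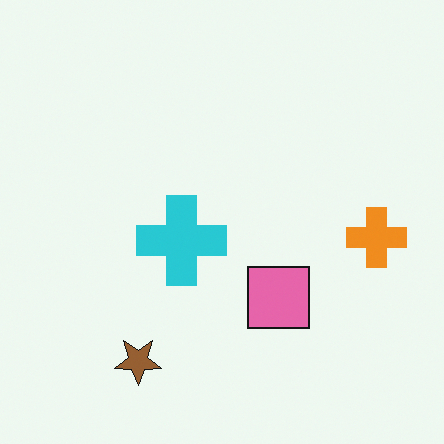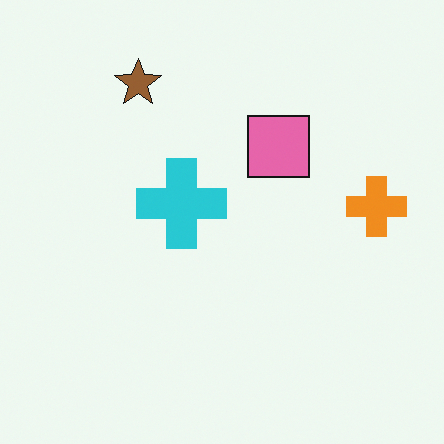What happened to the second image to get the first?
Flipped vertically (top ↔ bottom).

The brown star is in the top-left of the second image and the bottom-left of the first — shapes on opposite sides of the horizontal midline have swapped in a mirror flip.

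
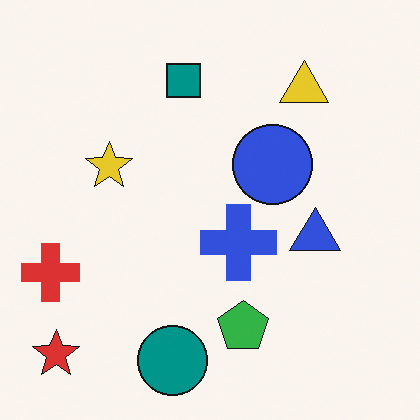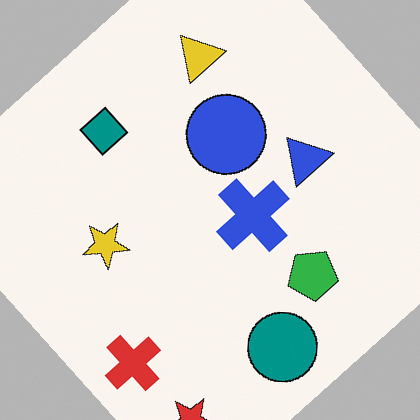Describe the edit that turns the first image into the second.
The transformation is: rotated counter-clockwise by a large amount — several tens of degrees.

Every shape is tilted by the same angle and the image corners show triangular fill wedges — a whole-image rotation by a non-right angle.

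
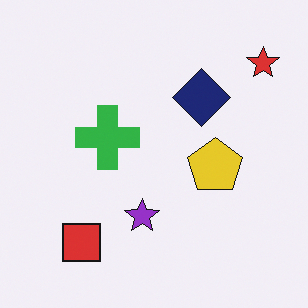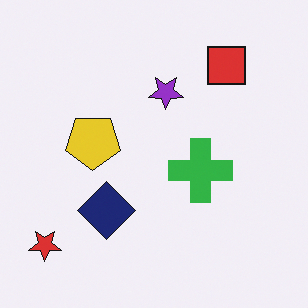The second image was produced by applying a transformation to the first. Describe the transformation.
The image was rotated 180°.

The red star sits in the top-right of the first image and the bottom-left of the second — consistent with a whole-image 180° rotation.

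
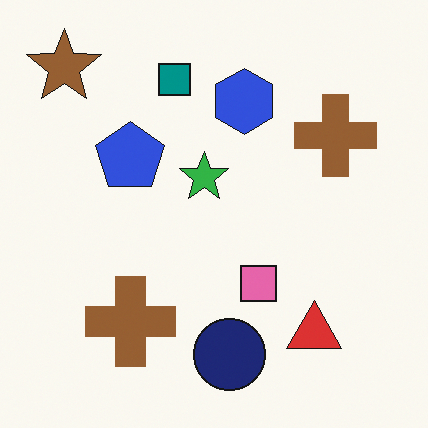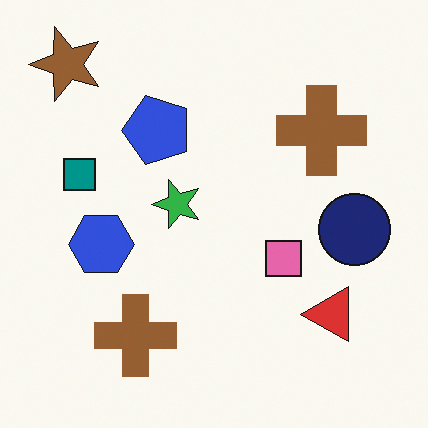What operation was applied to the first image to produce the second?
Transposed (reflected across the top-left ↔ bottom-right diagonal).

Shapes have swapped their row and column positions — what was in the top-right is now in the bottom-left — a diagonal reflection.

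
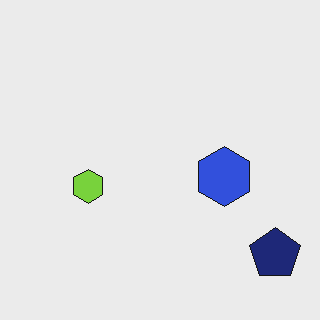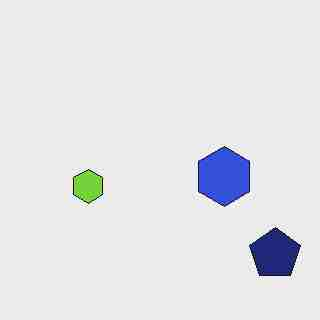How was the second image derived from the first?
The image was degraded with heavy JPEG compression.

Blocky 8×8 compression artifacts appear around shape edges and the flat background shows ringing — characteristic JPEG degradation.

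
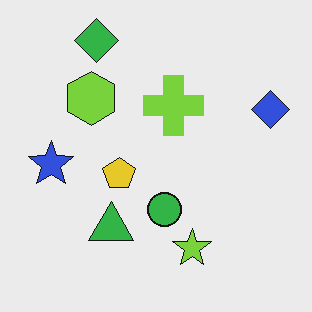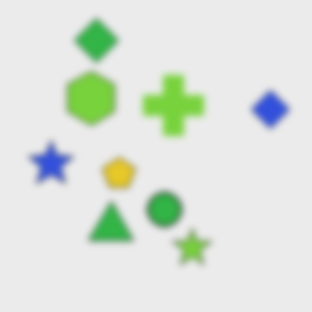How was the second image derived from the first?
This is the original image moderately blurred.

Shape edges and outlines are uniformly softened across the whole image.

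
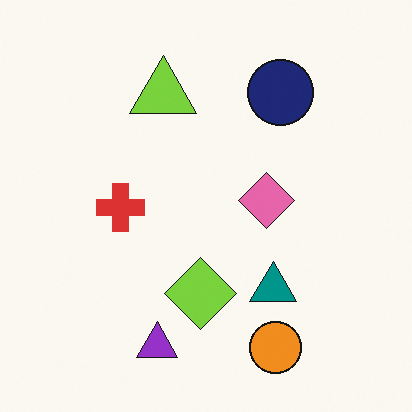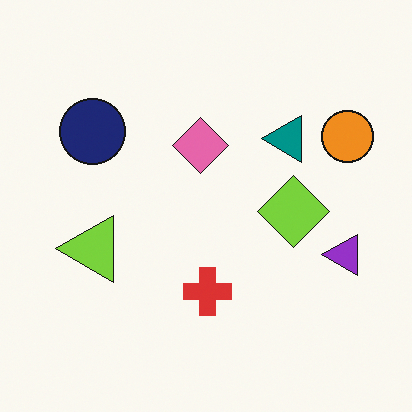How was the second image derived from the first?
Rotated 90° counter-clockwise.

The orange circle sits in the bottom-right of the first image and the top-right of the second — consistent with a whole-image 90° counter-clockwise rotation.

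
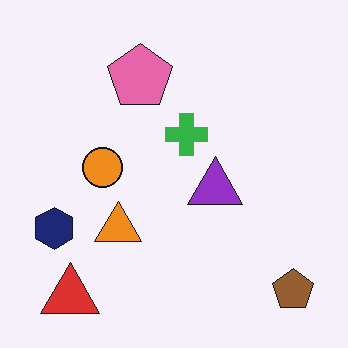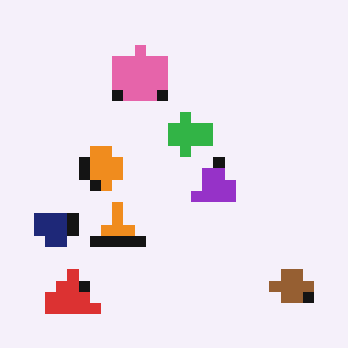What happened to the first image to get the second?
The transformation is: coarsely pixelated.

Shapes are reduced to large square blocks; fine edges and outlines are lost — a downscale-then-upscale (mosaic) effect.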